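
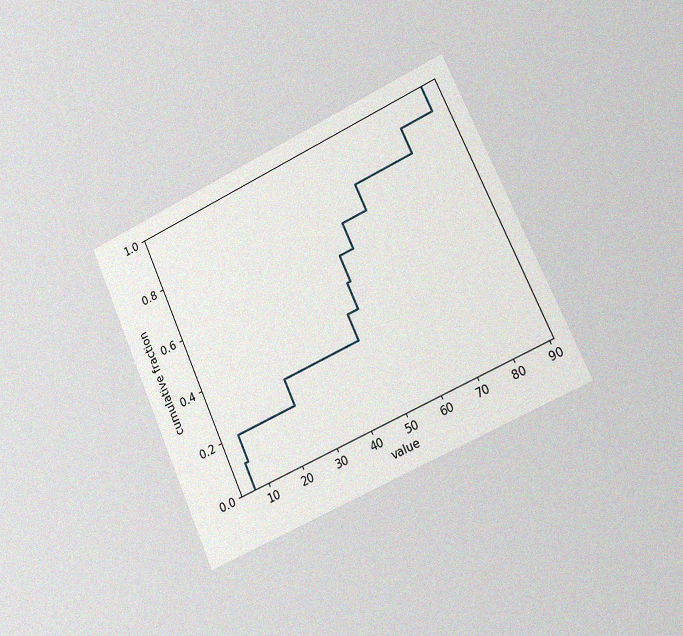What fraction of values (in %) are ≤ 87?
The chart is tilted about 24° counter-clockwise and viewed slightly from the right, with some photo noise. At x=87 the ECDF step is at 100%.

100%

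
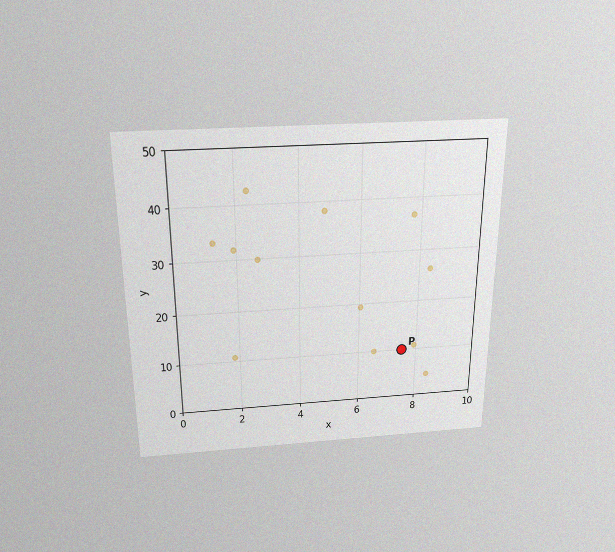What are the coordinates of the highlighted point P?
(7.5, 10)

The chart is viewed slightly from above, with some photo noise. Following the gridlines from P to each axis, P sits at (7.5, 10).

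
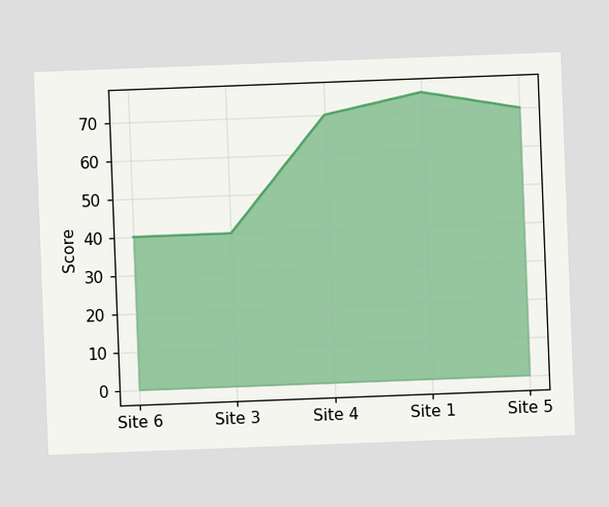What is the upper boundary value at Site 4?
The chart is tilted about 2° counter-clockwise. At Site 4 the upper boundary is at 70.

70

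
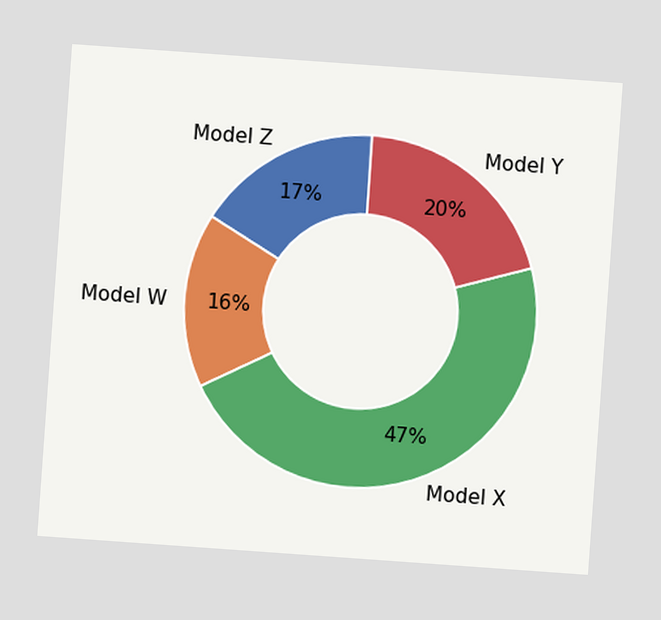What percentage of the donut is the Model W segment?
16%

The chart is tilted about 4° clockwise. The Model W segment takes up 16% of the ring.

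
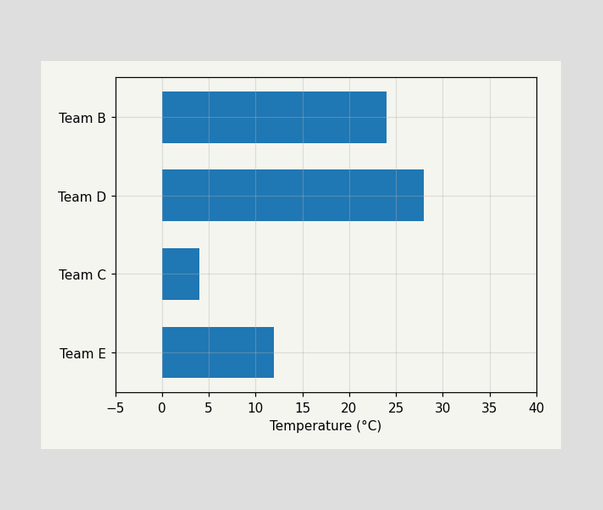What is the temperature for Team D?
28°C

Reading along the chart's x-axis, the Team D bar reaches 28°C.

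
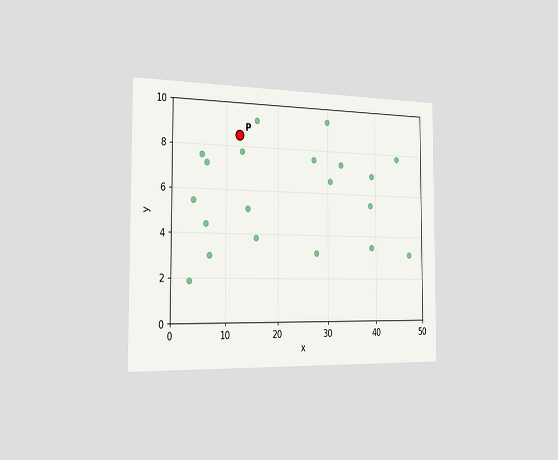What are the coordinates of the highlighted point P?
The chart is viewed slightly from the left. Following the gridlines from P to each axis, P sits at (12.5, 8.5).

(12.5, 8.5)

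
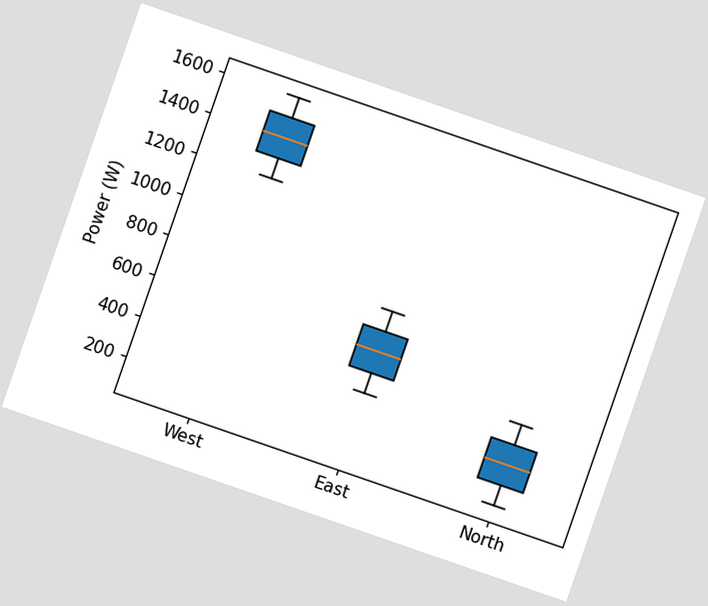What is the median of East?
600W

The chart is tilted about 19° clockwise. The median line in the East box sits at 600W.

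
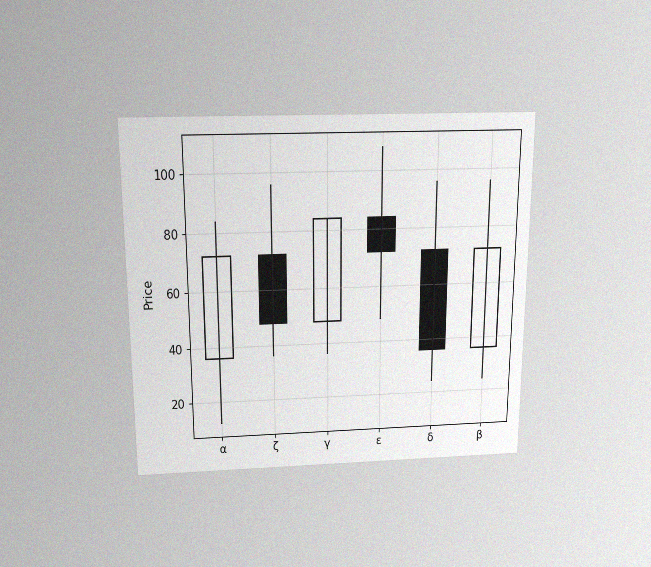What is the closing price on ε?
72

The chart is viewed slightly from above, with some photo noise. The ε candle closes at 72.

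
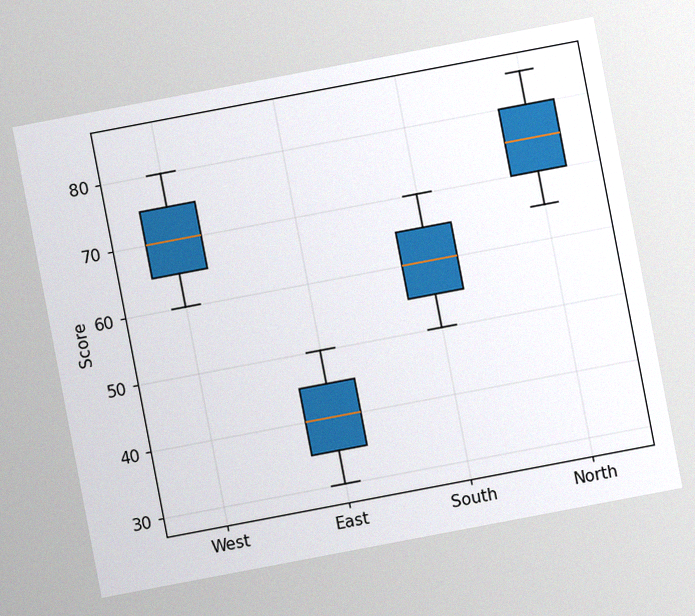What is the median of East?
40

The chart is tilted about 11° counter-clockwise, with some photo noise. The median line in the East box sits at 40.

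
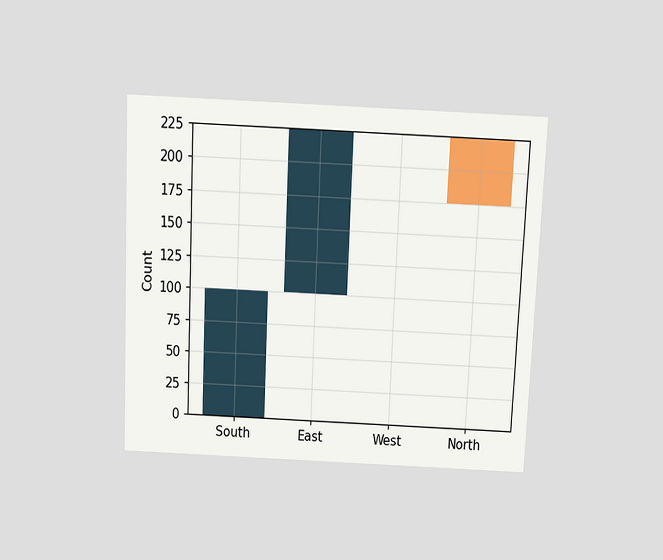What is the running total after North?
The chart is tilted about 3° clockwise and viewed slightly from above. After North the running total reaches 175.

175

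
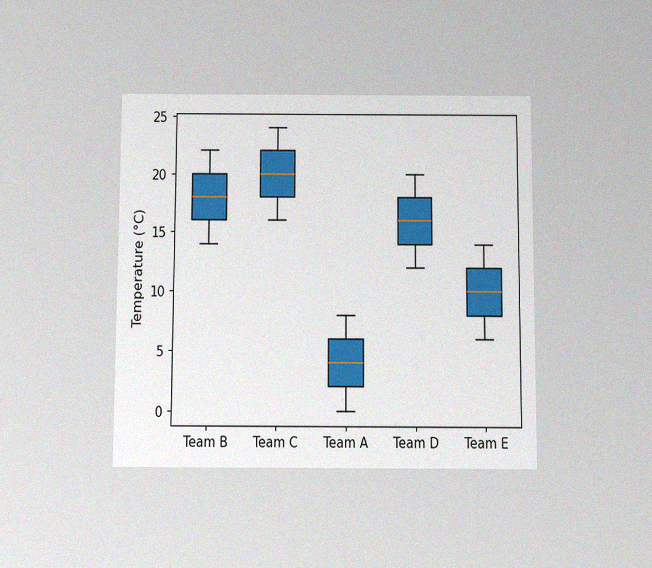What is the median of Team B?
18°C

The chart is viewed slightly from below, with some photo noise. The median line in the Team B box sits at 18°C.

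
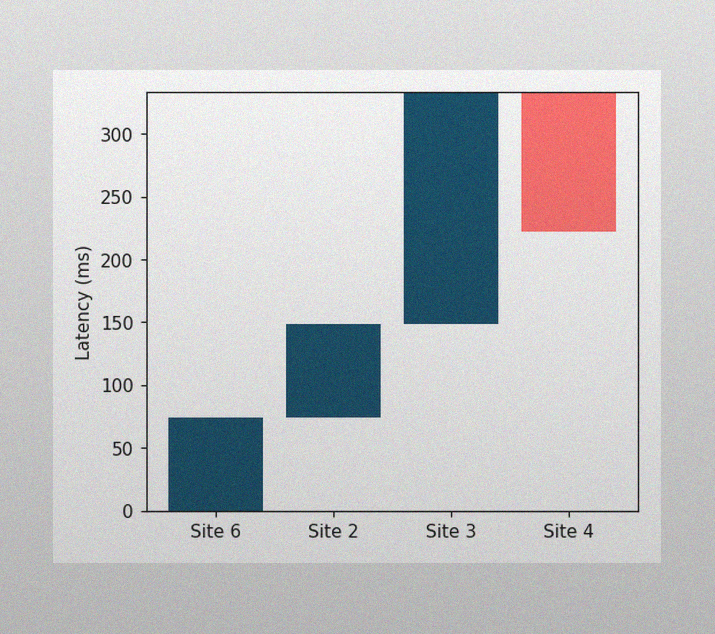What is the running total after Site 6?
The image has some photo noise and uneven lighting. After Site 6 the running total reaches 74ms.

74ms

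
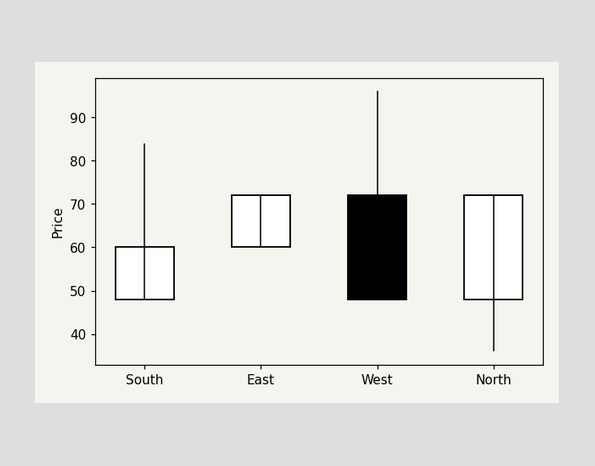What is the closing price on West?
The West candle closes at 48.

48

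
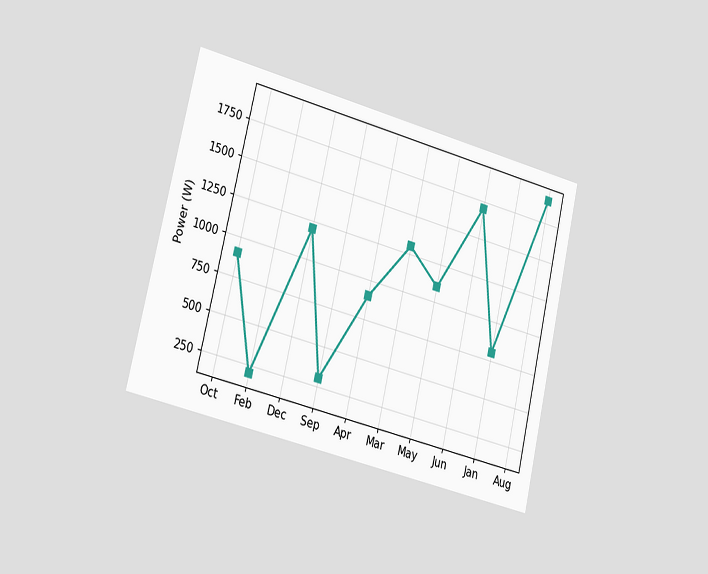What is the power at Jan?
800W

The chart is tilted about 13° clockwise and viewed slightly from the left. At Jan, the line is at 800W.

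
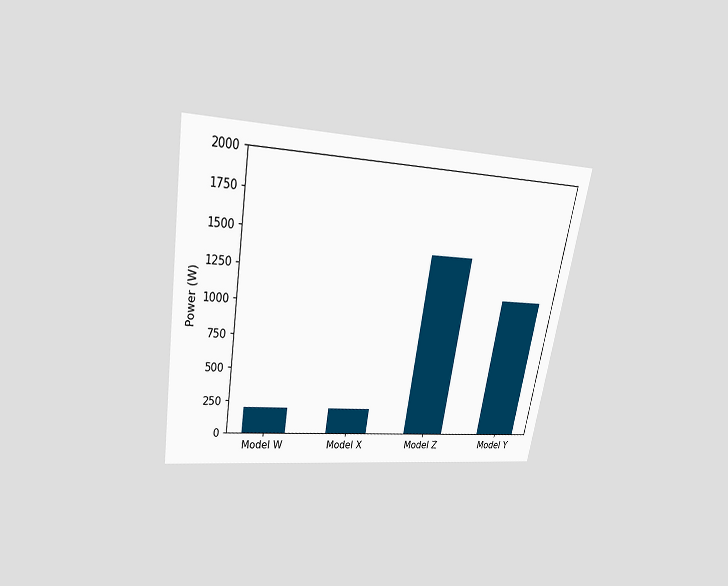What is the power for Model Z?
1400W

The chart is tilted about 10° clockwise and viewed slightly from above. Reading along the chart's y-axis, the Model Z bar reaches 1400W.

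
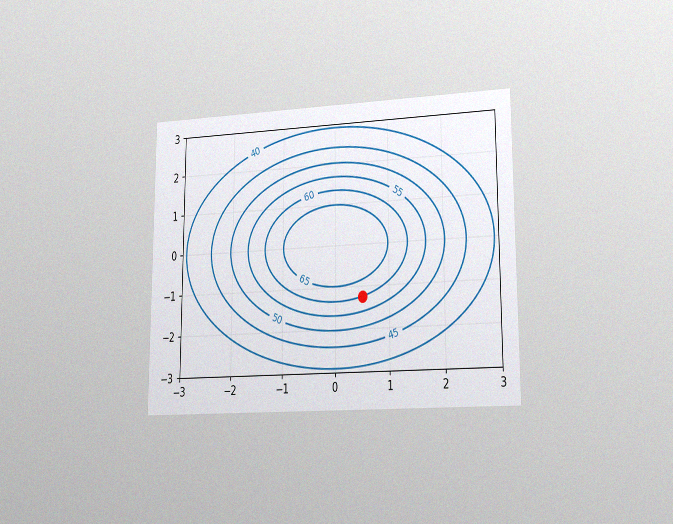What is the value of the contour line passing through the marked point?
60

The chart is viewed slightly from the right, with some photo noise. The marked point sits on the contour labelled 60.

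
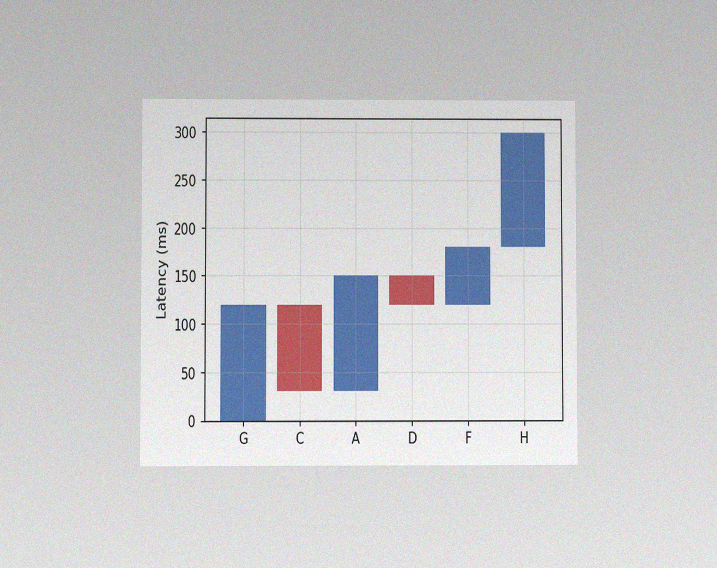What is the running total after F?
The chart is viewed at a slight angle, with some photo noise. After F the running total reaches 180ms.

180ms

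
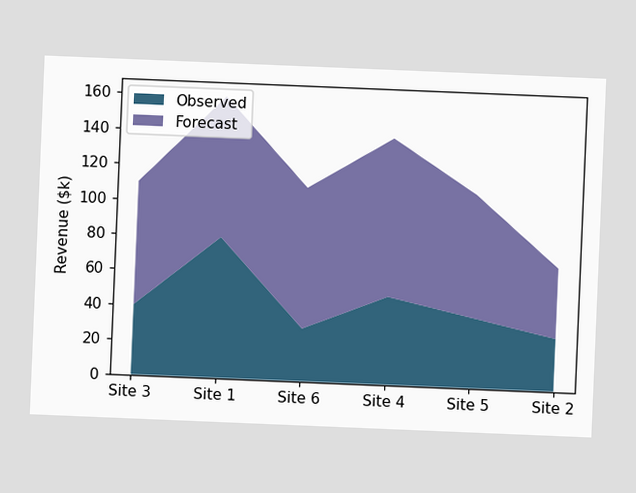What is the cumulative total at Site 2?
$70k

The chart is tilted about 2° clockwise. The stacked total at Site 2 reaches $70k.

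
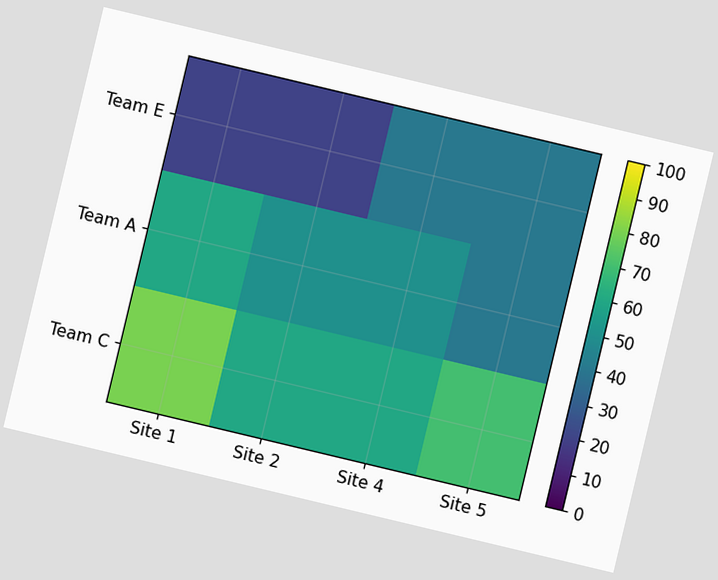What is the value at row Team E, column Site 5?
40

The chart is tilted about 13° clockwise. Matching cell (Team E, Site 5) against the colorbar gives 40.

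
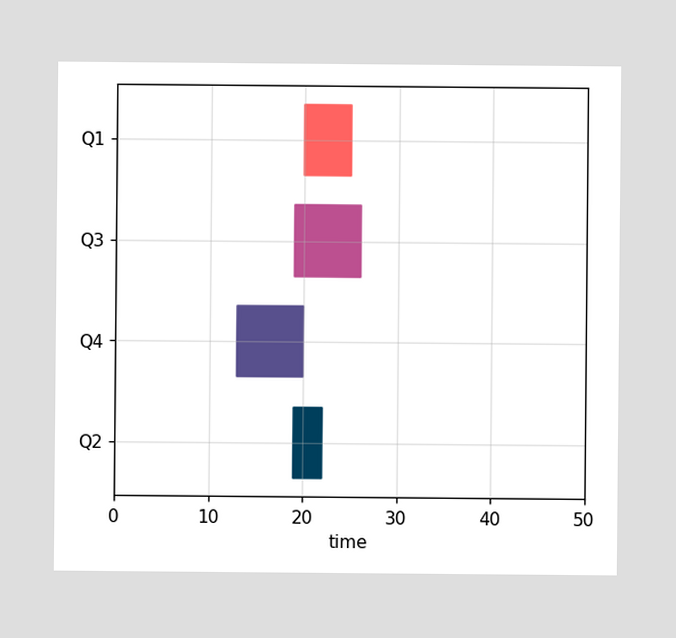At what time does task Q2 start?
The Q2 bar begins at t=19.

19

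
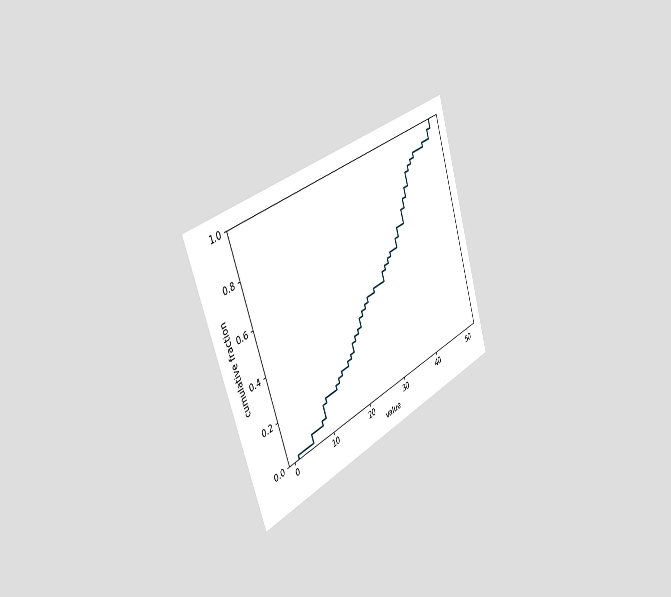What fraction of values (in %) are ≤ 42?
The chart is tilted about 19° counter-clockwise and viewed slightly from the left. At x=42 the ECDF step is at 86%.

86%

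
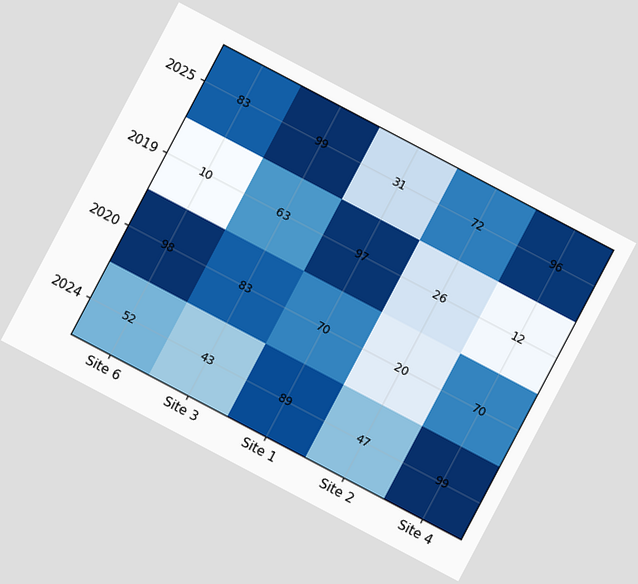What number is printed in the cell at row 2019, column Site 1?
97

The chart is tilted about 28° clockwise. The (2019, Site 1) cell reads 97.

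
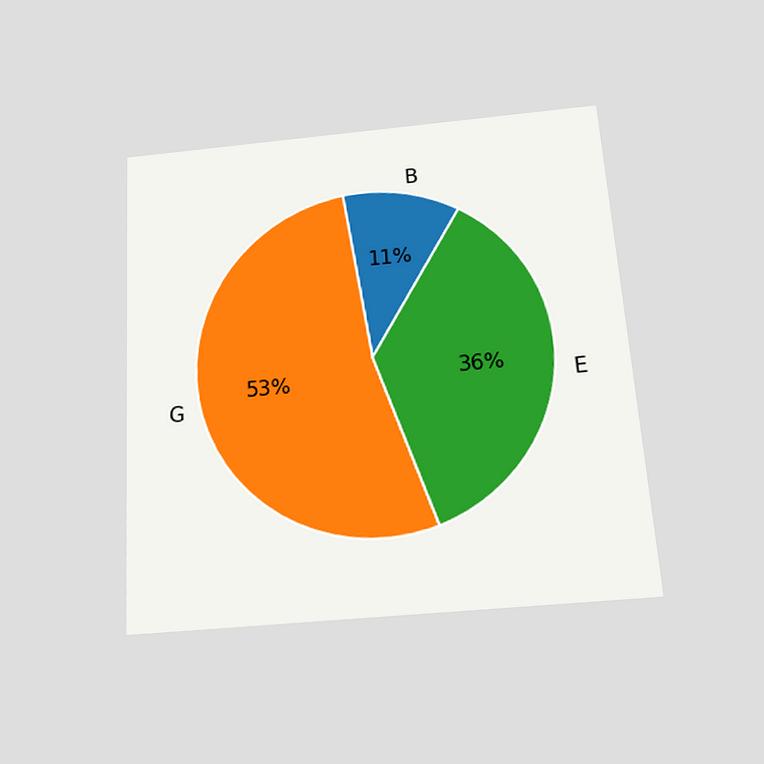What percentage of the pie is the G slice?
The chart is tilted about 4° counter-clockwise and viewed slightly from below. The G slice takes up 53% of the pie.

53%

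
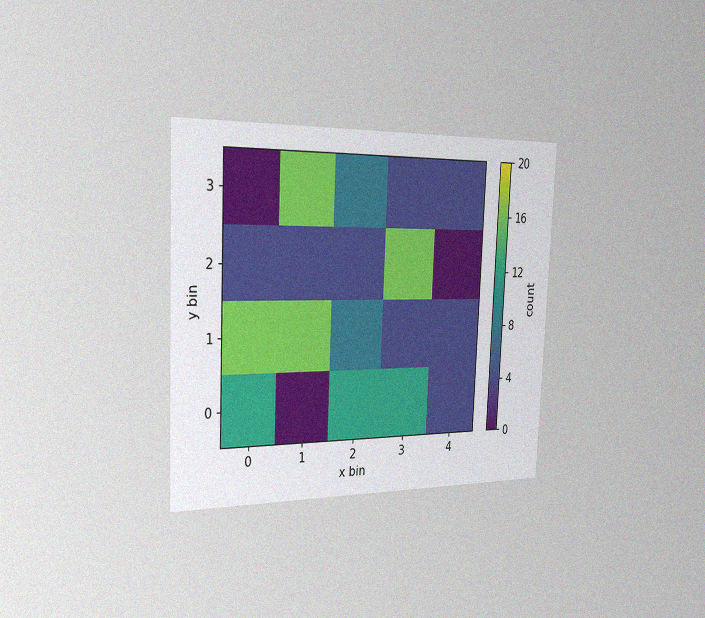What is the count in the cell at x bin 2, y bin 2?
The chart is tilted about 3° clockwise and viewed slightly from the left, with some photo noise. Matching the cell (2, 2) against the colorbar gives 4.

4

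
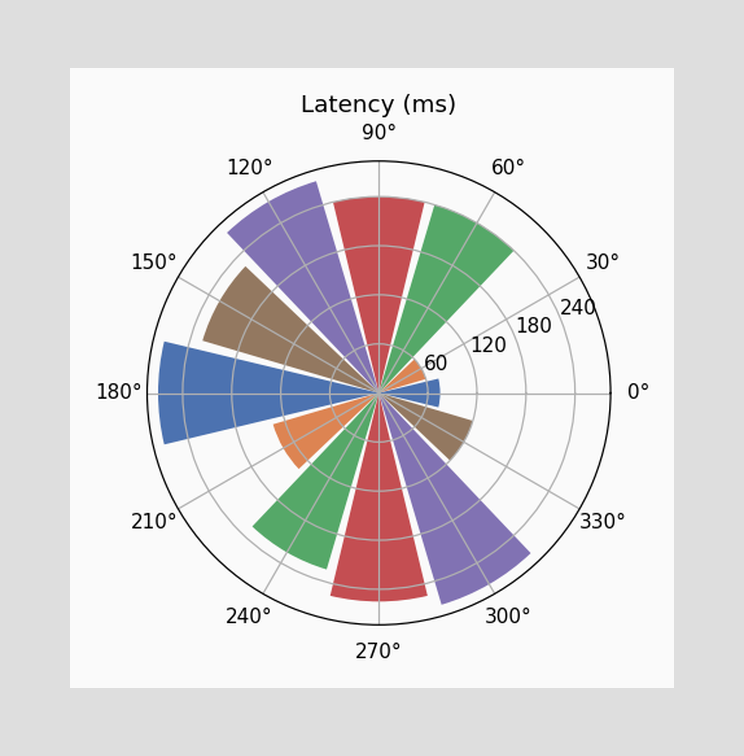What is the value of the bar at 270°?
255ms

The bar at 270° reaches 255ms on the radial axis.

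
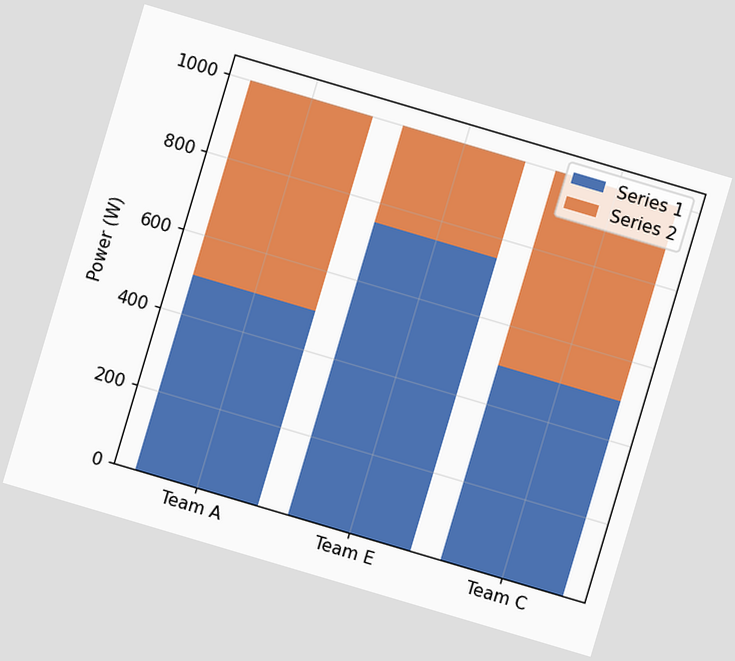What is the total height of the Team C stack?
1000W

The chart is tilted about 16° clockwise. The Team C stack's top reaches 1000W on the y-axis.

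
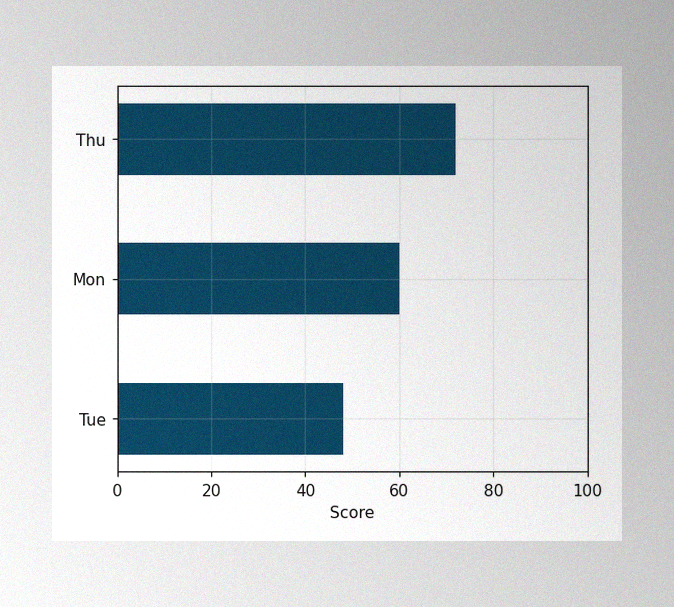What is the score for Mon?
60

The image has some photo noise and uneven lighting. Reading along the chart's x-axis, the Mon bar reaches 60.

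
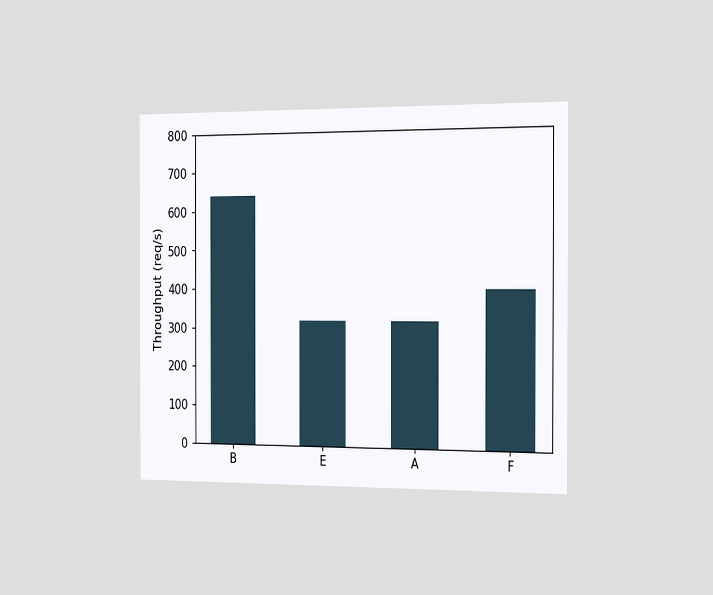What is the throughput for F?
The chart is viewed slightly from the right. Reading along the chart's y-axis, the F bar reaches 400req/s.

400req/s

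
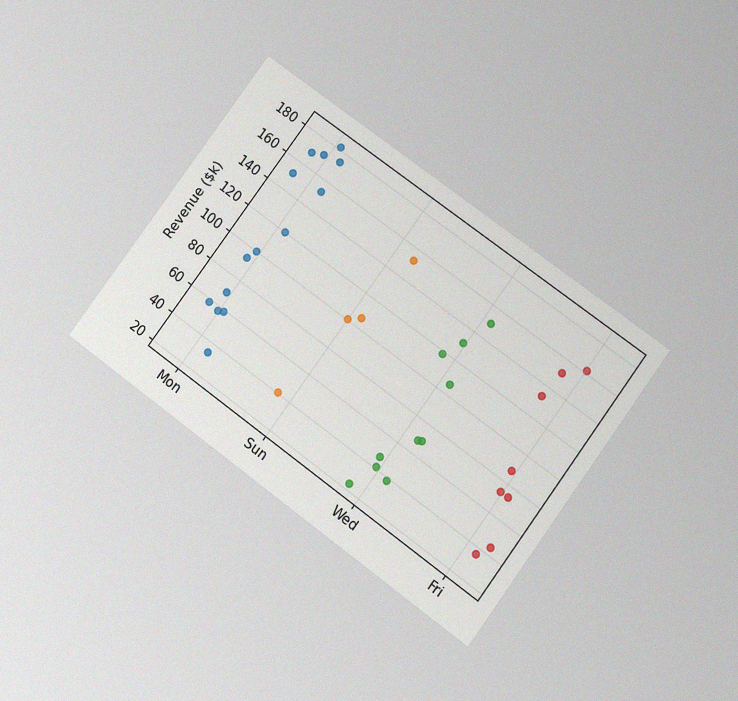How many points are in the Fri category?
The chart is tilted about 36° clockwise and viewed slightly from below, with some photo noise. Counting the markers in the Fri column gives 8.

8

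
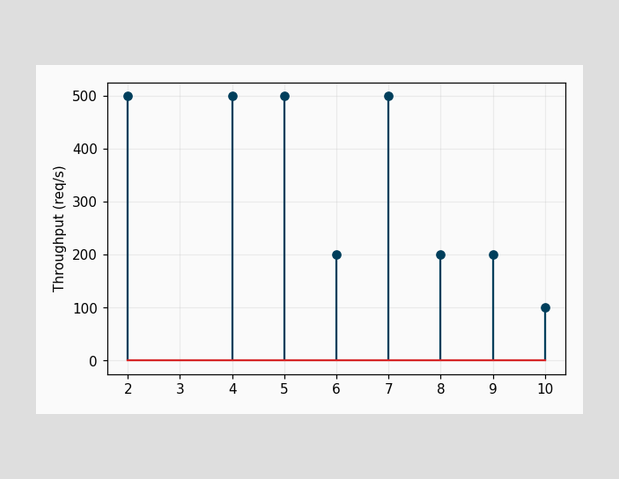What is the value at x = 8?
The stem at x=8 reaches 200req/s.

200req/s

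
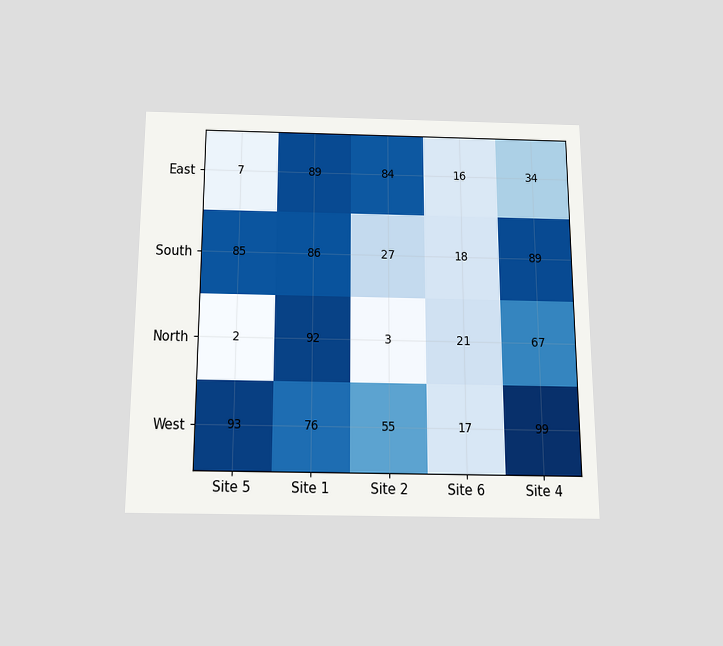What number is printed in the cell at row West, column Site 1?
The chart is viewed slightly from below. The (West, Site 1) cell reads 76.

76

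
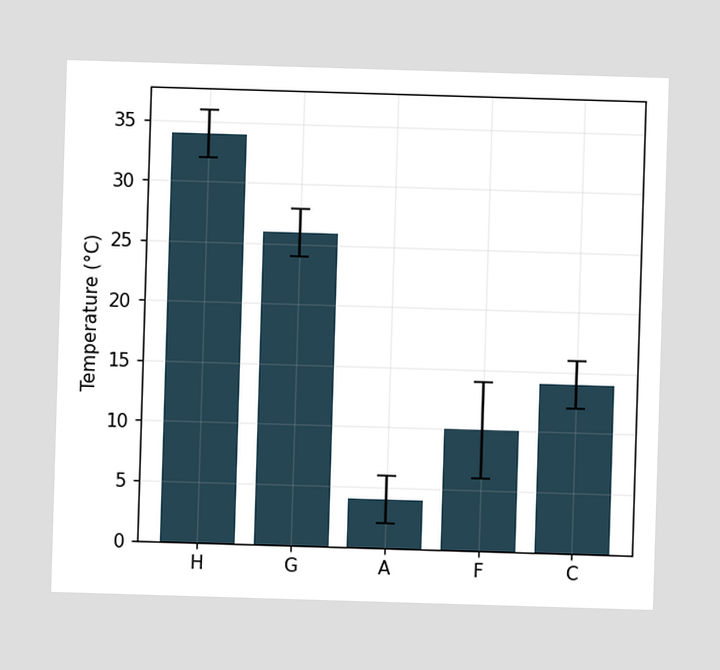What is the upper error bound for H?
The H bar's upper whisker reaches 36°C.

36°C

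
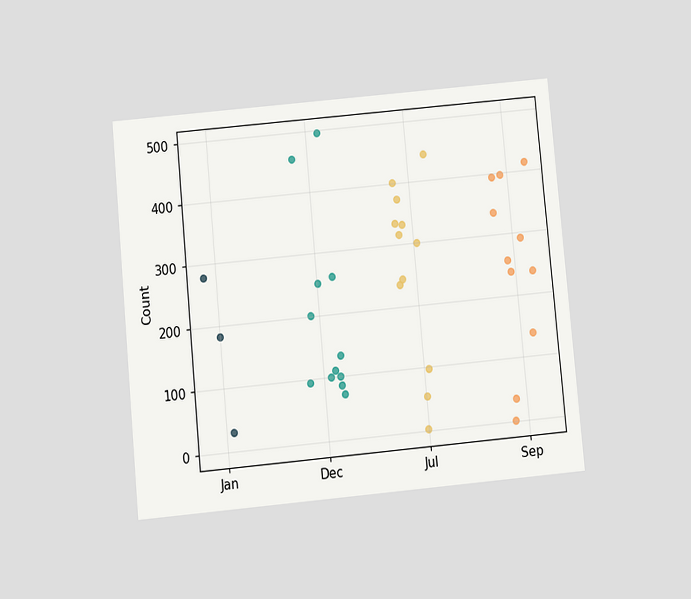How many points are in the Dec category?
12

The chart is tilted about 5° counter-clockwise and viewed slightly from below. Counting the markers in the Dec column gives 12.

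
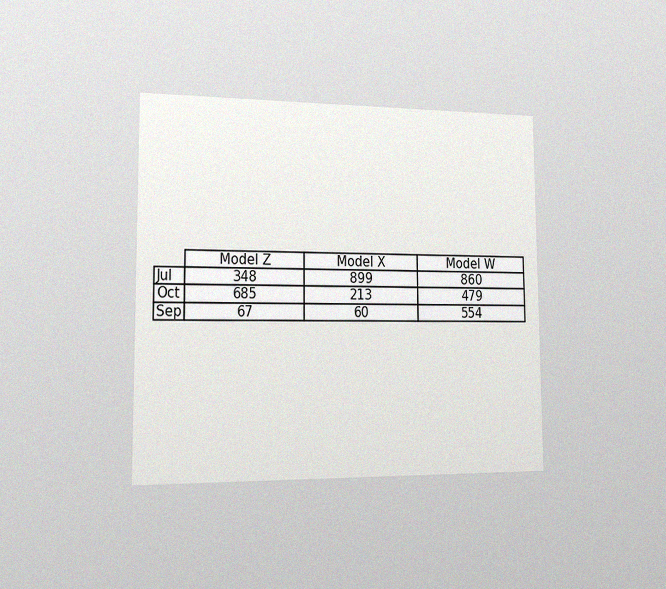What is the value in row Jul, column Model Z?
The chart is viewed slightly from the left, with some photo noise. The (Jul, Model Z) cell reads 348.

348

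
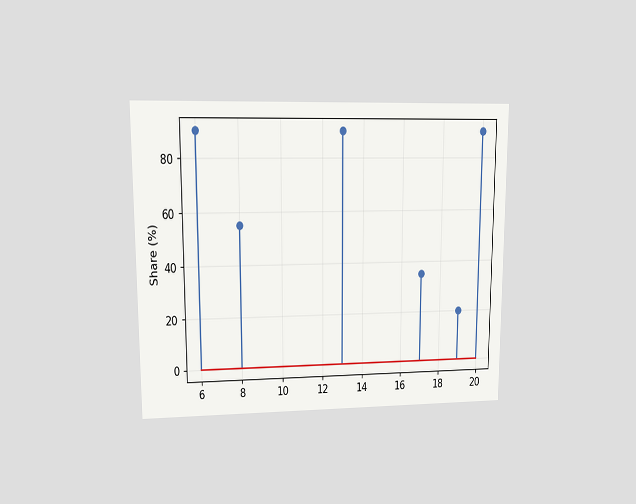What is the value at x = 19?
The chart is viewed at a slight angle. The stem at x=19 reaches 20%.

20%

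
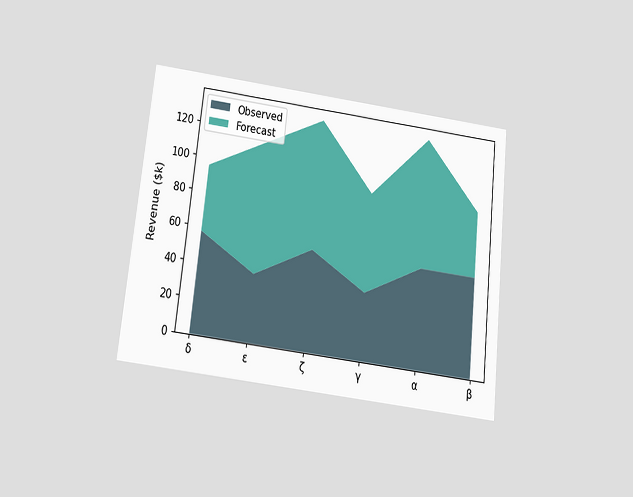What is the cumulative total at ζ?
$133k

The chart is tilted about 6° clockwise and viewed slightly from below. The stacked total at ζ reaches $133k.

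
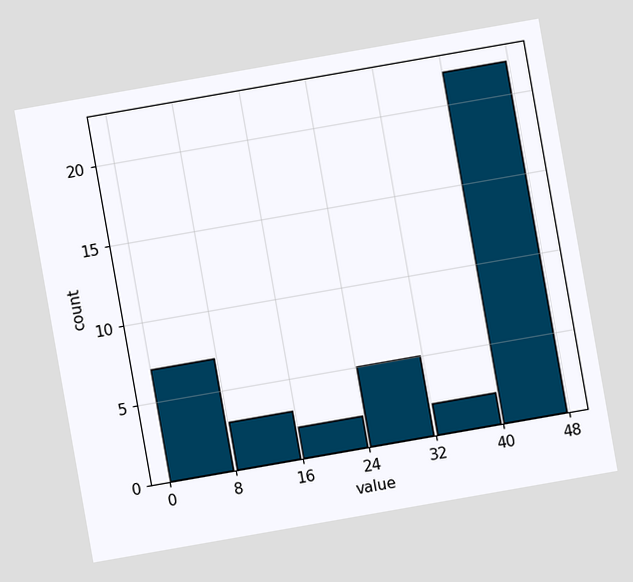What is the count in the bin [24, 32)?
5

The chart is tilted about 10° counter-clockwise. The [24, 32) bin has height 5.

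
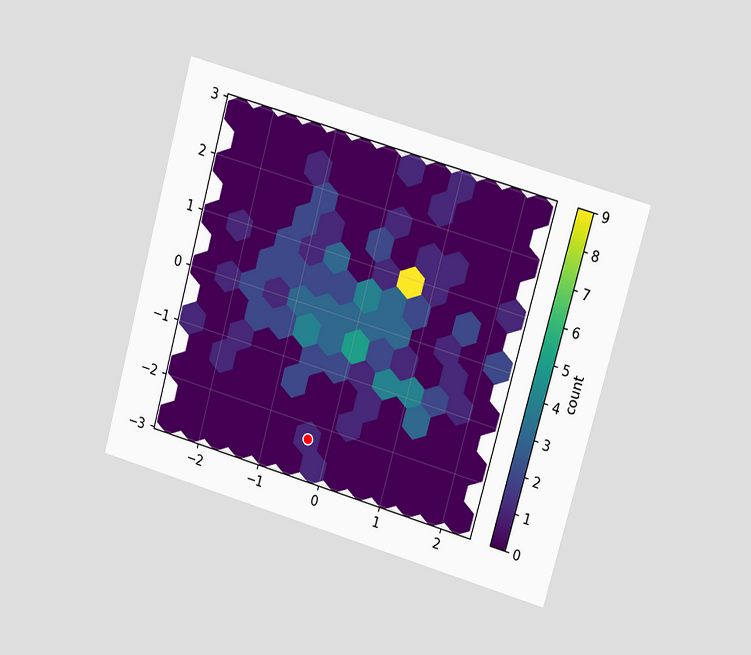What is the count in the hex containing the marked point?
The chart is tilted about 15° clockwise and viewed at a slight angle. The marked hex reads 1 on the colorbar.

1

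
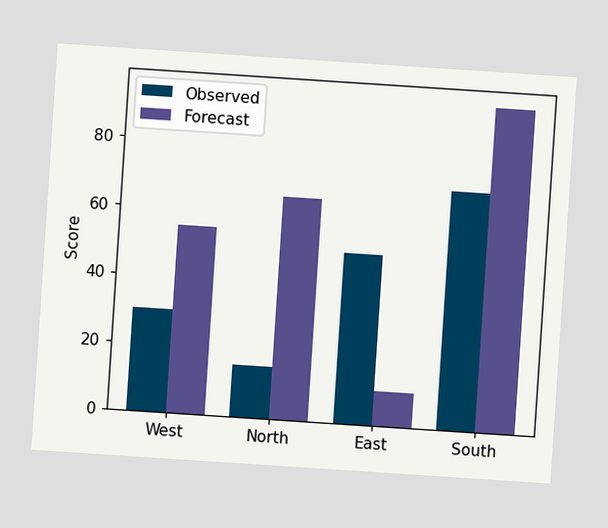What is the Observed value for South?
The chart is tilted about 4° clockwise. The Observed bar at South reaches 70 on the y-axis.

70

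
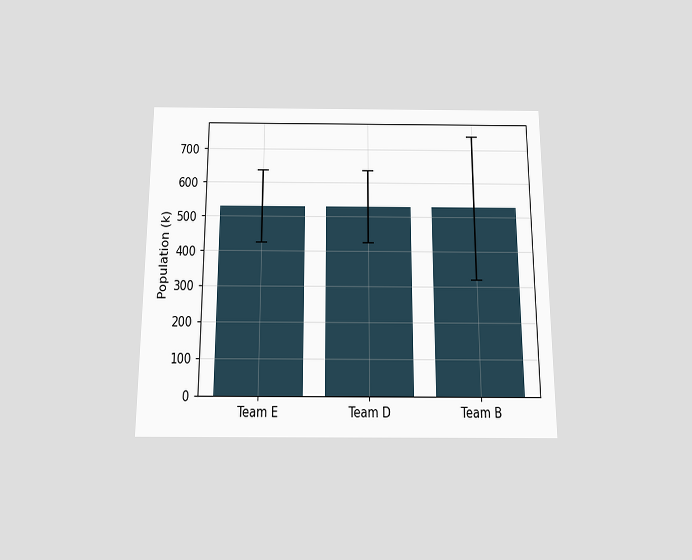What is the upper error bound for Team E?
The chart is viewed slightly from below. The Team E bar's upper whisker reaches 636k.

636k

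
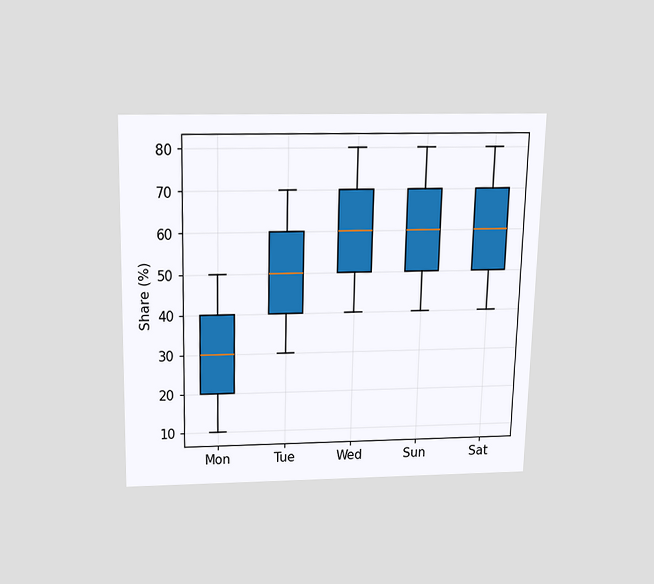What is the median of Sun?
The chart is viewed slightly from above. The median line in the Sun box sits at 60%.

60%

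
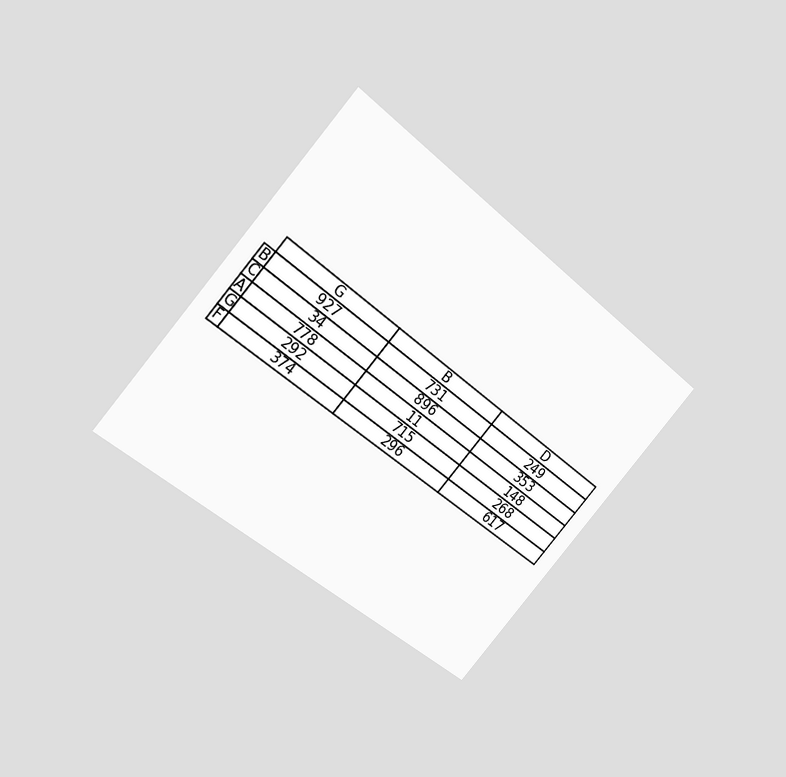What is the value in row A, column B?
11

The chart is tilted about 40° clockwise and viewed at a slight angle. The (A, B) cell reads 11.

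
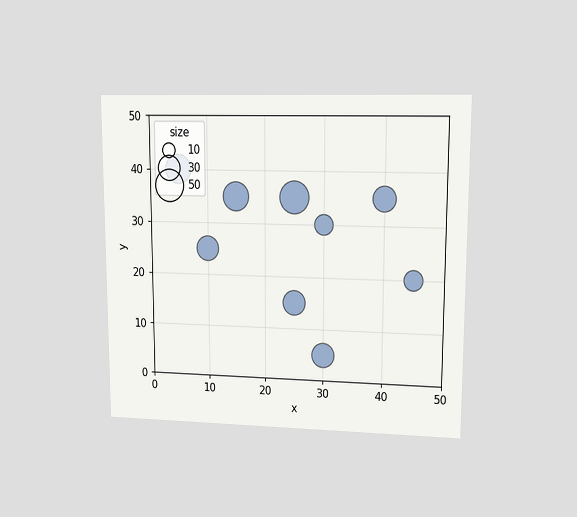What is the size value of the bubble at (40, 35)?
30

The chart is viewed at a slight angle. Matching the bubble at (40, 35) against the size legend gives 30.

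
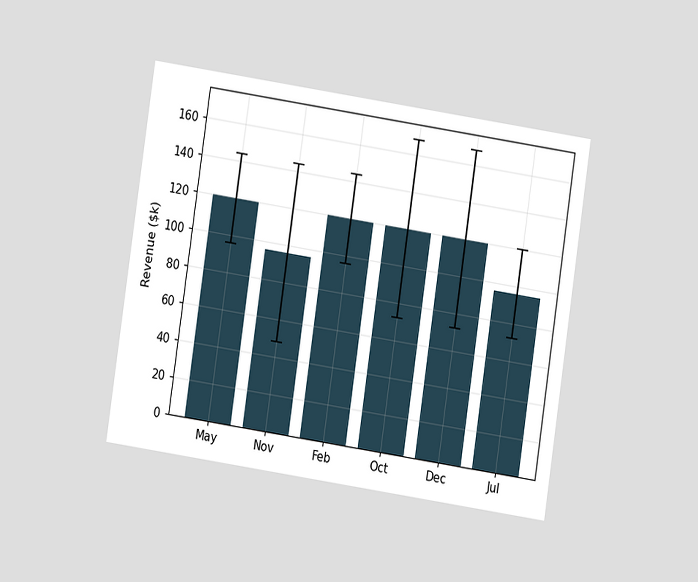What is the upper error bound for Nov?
$144k

The chart is tilted about 9° clockwise and viewed at a slight angle. The Nov bar's upper whisker reaches $144k.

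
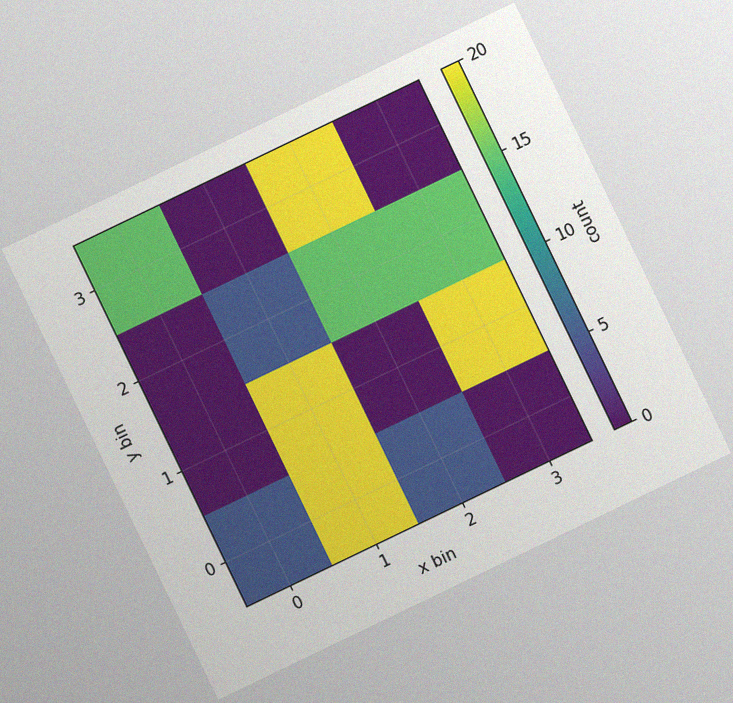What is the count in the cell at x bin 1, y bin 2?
The chart is tilted about 26° counter-clockwise, with some photo noise. Matching the cell (1, 2) against the colorbar gives 5.

5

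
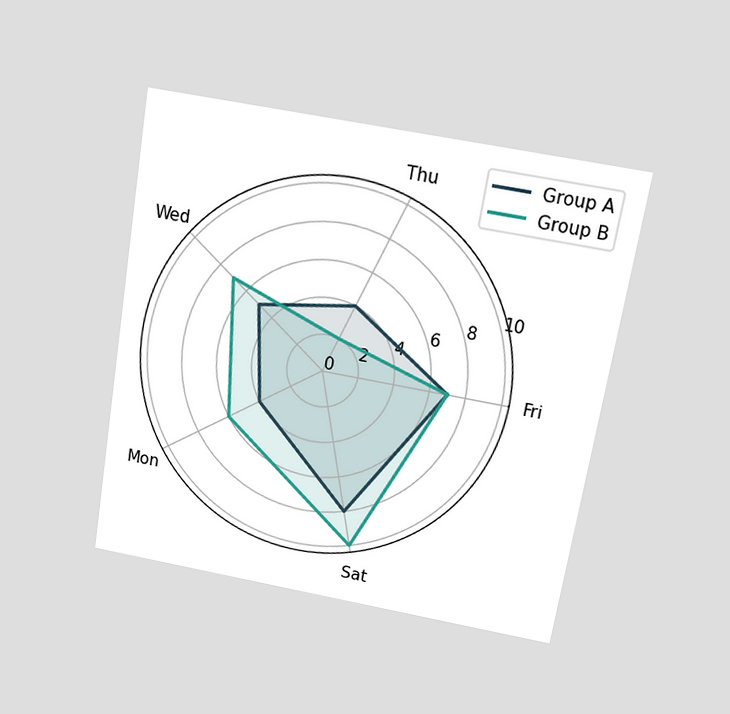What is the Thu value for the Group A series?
4

The chart is tilted about 9° clockwise and viewed slightly from above. On the Thu axis, Group A reaches 4.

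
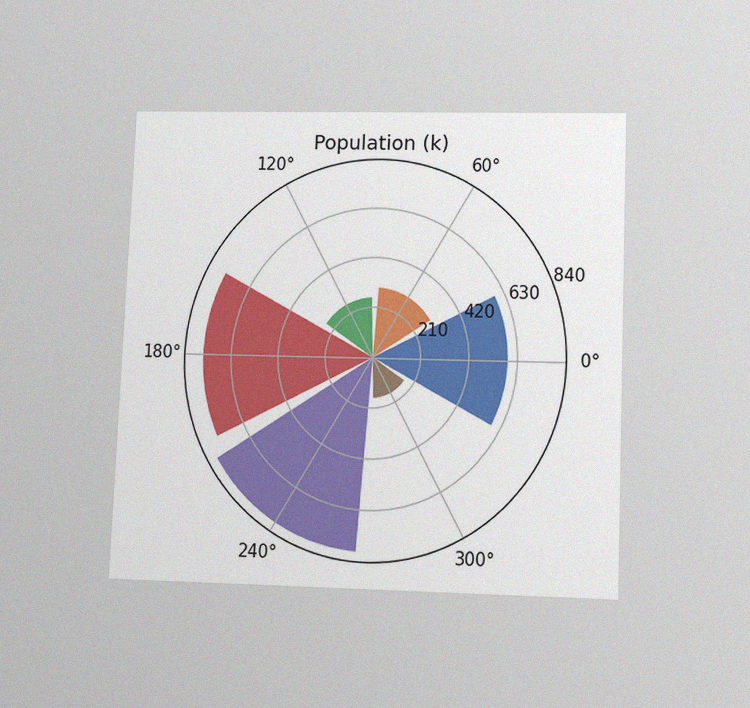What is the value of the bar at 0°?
588k

The chart is tilted about 2° clockwise and viewed at a slight angle, with some photo noise. The bar at 0° reaches 588k on the radial axis.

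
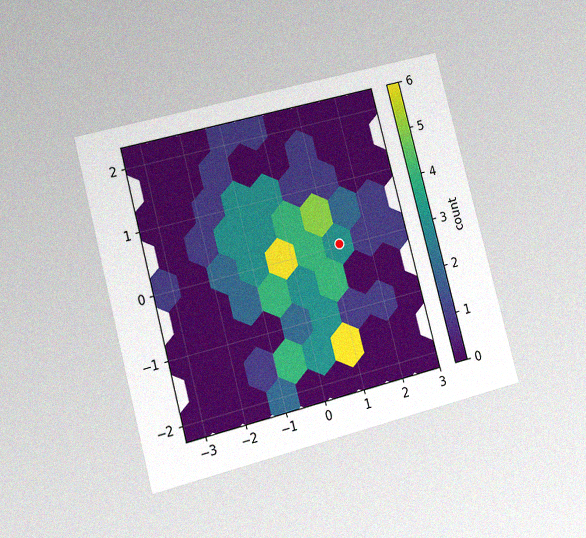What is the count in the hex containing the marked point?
The chart is tilted about 15° counter-clockwise and viewed at a slight angle, with some photo noise. The marked hex reads 3 on the colorbar.

3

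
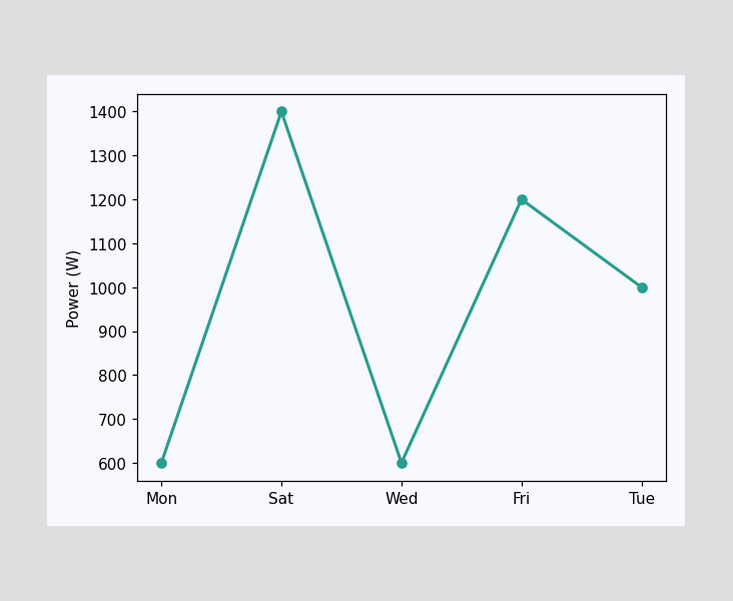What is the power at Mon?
600W

At Mon, the line is at 600W.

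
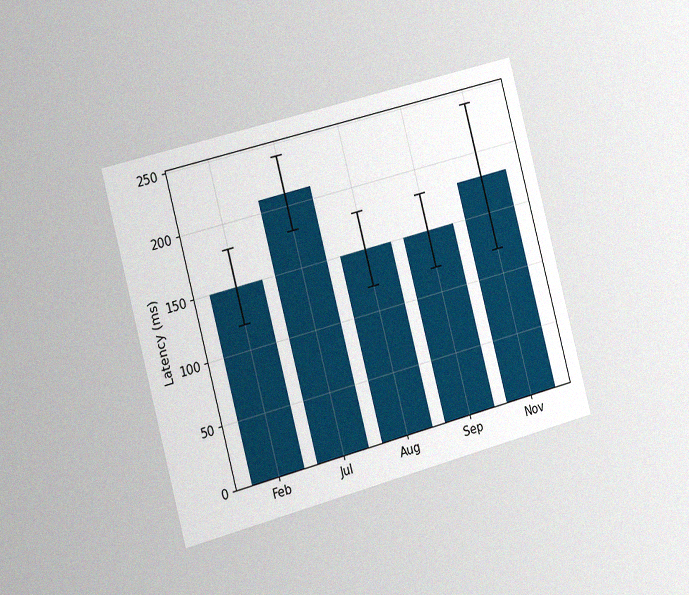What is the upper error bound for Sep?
The chart is tilted about 15° counter-clockwise and viewed slightly from the left, with some photo noise. The Sep bar's upper whisker reaches 180ms.

180ms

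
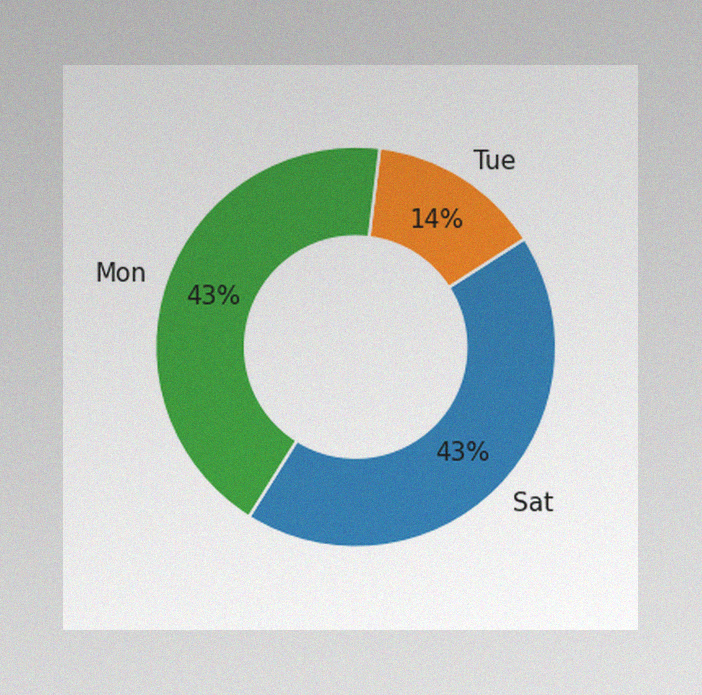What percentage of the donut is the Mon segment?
The image has some photo noise and uneven lighting. The Mon segment takes up 43% of the ring.

43%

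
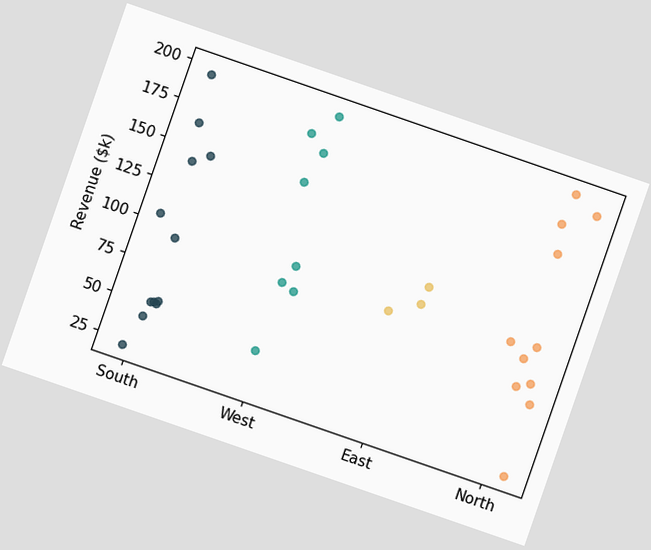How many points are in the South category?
12

The chart is tilted about 19° clockwise. Counting the markers in the South column gives 12.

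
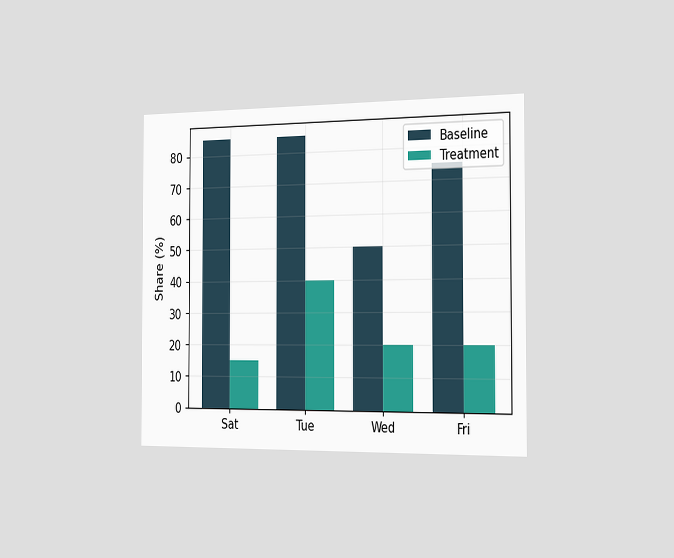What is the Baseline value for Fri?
The chart is viewed slightly from the right. The Baseline bar at Fri reaches 75% on the y-axis.

75%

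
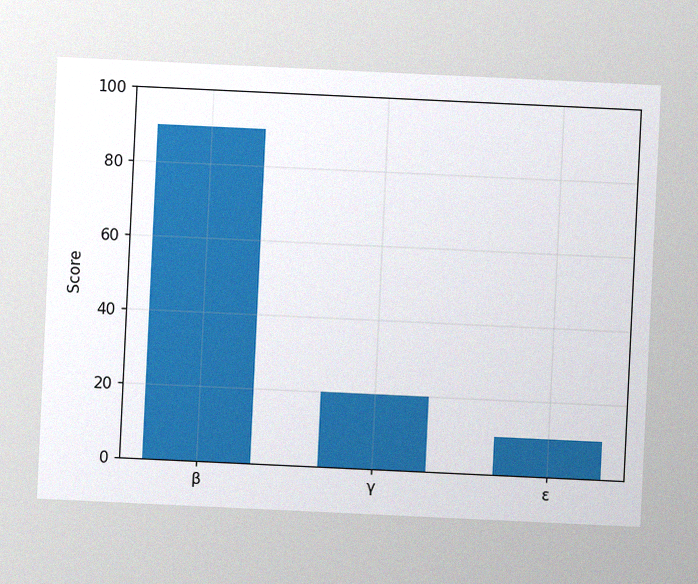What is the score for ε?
10

The chart is tilted about 3° clockwise, with some photo noise. Reading along the chart's y-axis, the ε bar reaches 10.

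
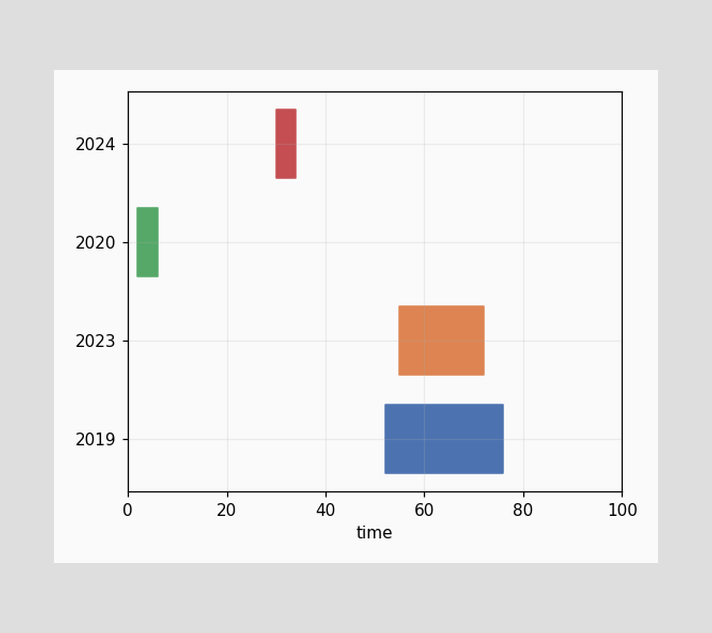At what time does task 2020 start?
2

The 2020 bar begins at t=2.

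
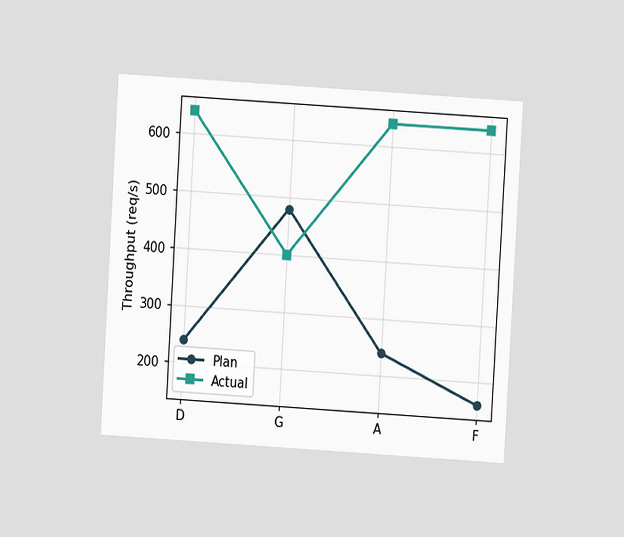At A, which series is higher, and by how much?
Actual, by 400req/s

The chart is tilted about 3° clockwise and viewed at a slight angle. At A, Actual sits above the other line by 400req/s.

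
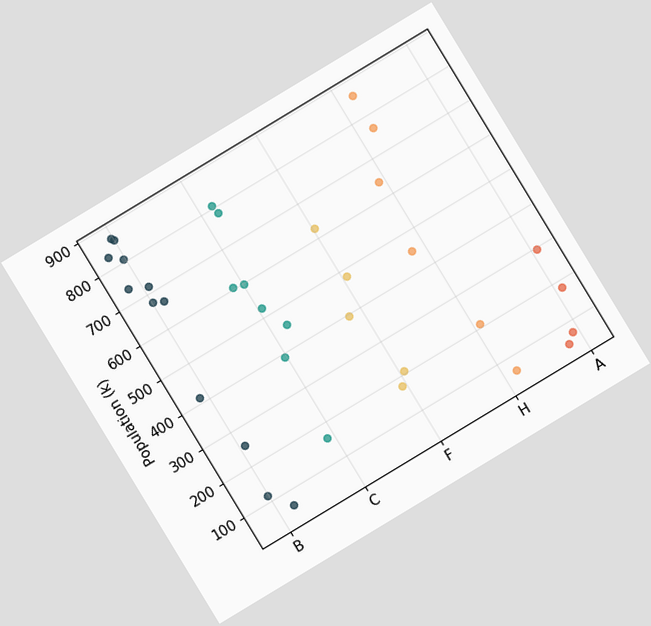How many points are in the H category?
6

The chart is tilted about 31° counter-clockwise. Counting the markers in the H column gives 6.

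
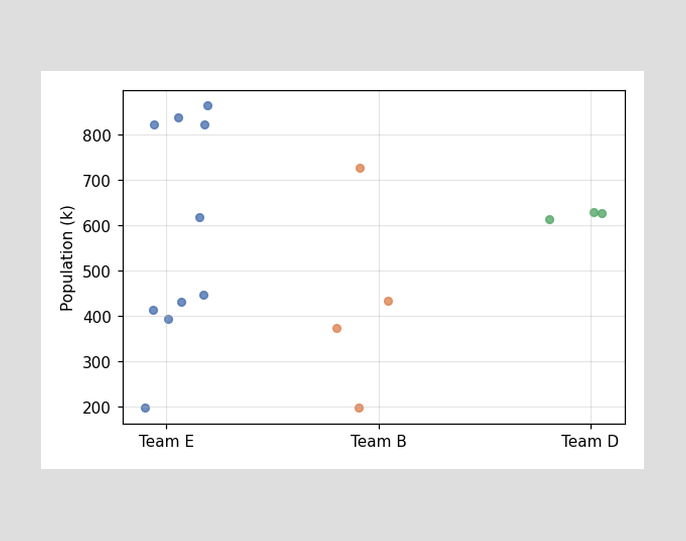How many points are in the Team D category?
Counting the markers in the Team D column gives 3.

3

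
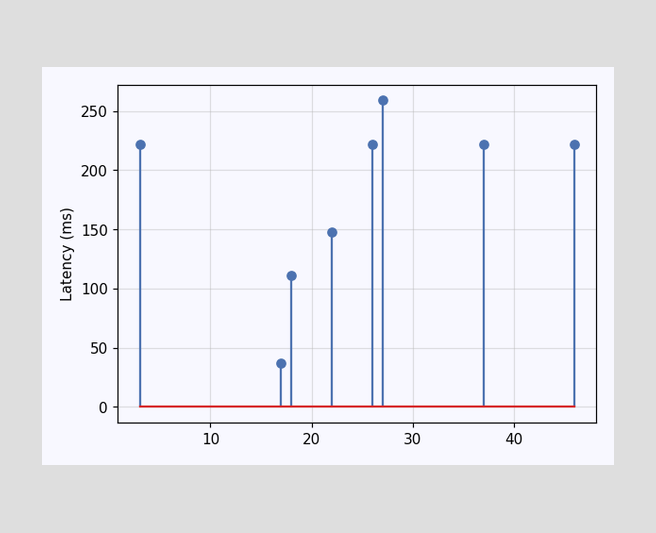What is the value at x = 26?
The stem at x=26 reaches 222ms.

222ms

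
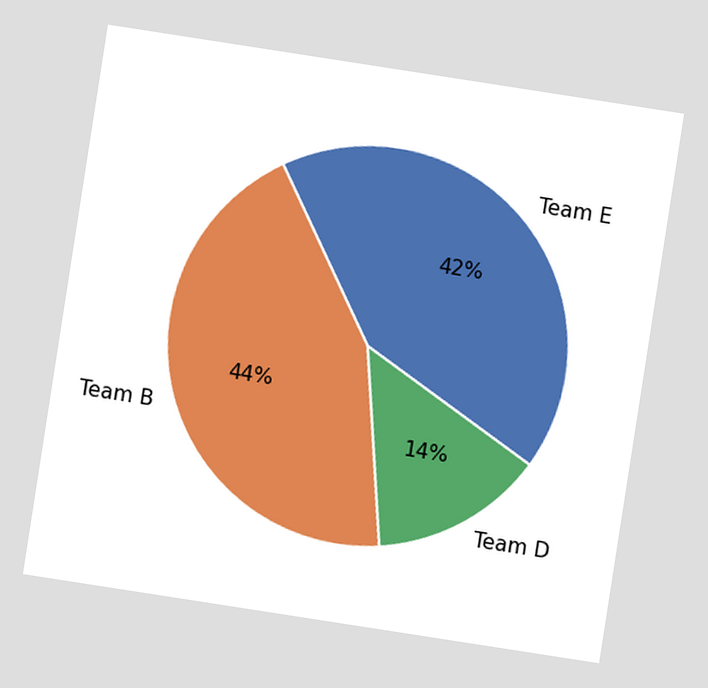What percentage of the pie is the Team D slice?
The chart is tilted about 9° clockwise. The Team D slice takes up 14% of the pie.

14%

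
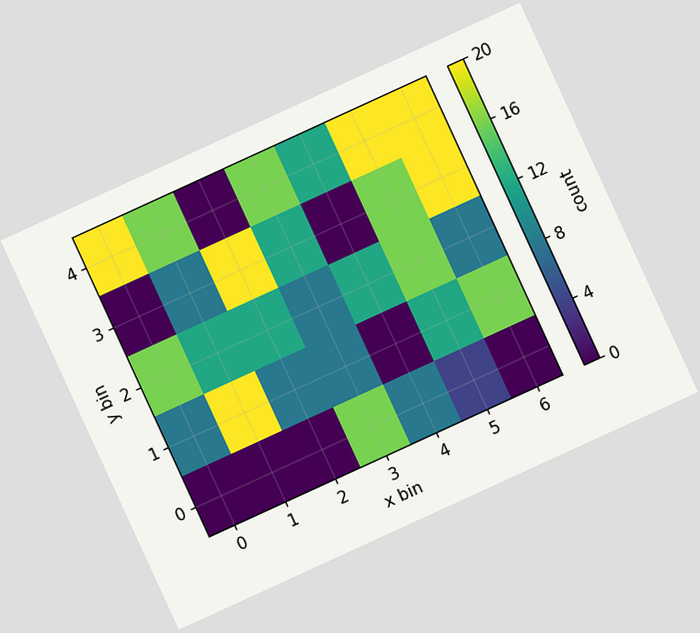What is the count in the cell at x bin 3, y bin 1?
The chart is tilted about 25° counter-clockwise. Matching the cell (3, 1) against the colorbar gives 8.

8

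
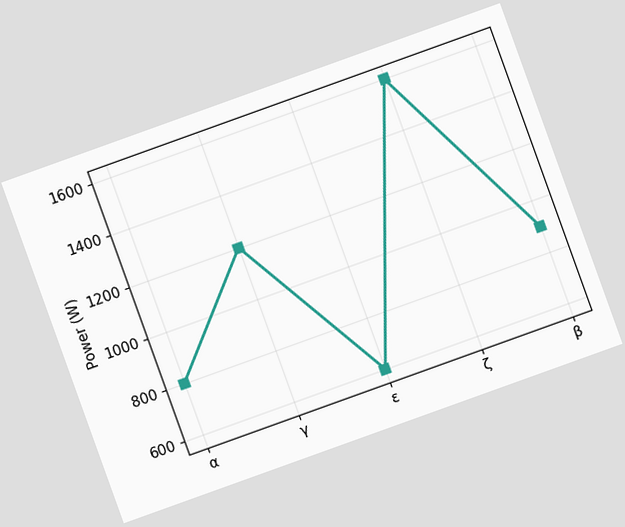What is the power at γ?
1200W

The chart is tilted about 20° counter-clockwise. At γ, the line is at 1200W.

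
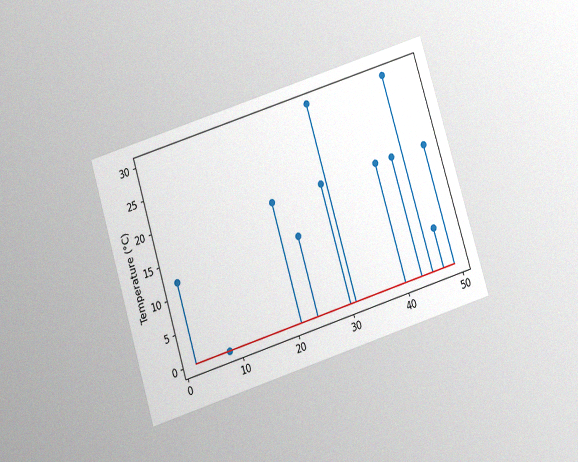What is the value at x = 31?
The chart is tilted about 17° counter-clockwise and viewed slightly from below, with some photo noise. The stem at x=31 reaches 30°C.

30°C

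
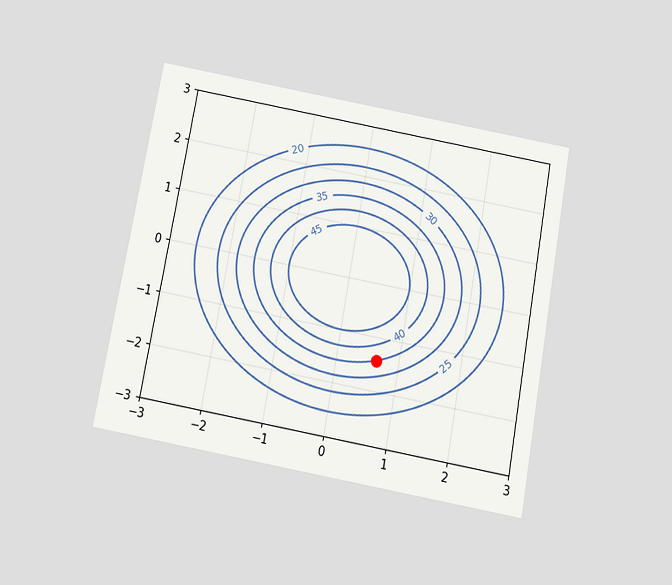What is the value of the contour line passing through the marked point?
The chart is tilted about 10° clockwise and viewed slightly from below. The marked point sits on the contour labelled 35.

35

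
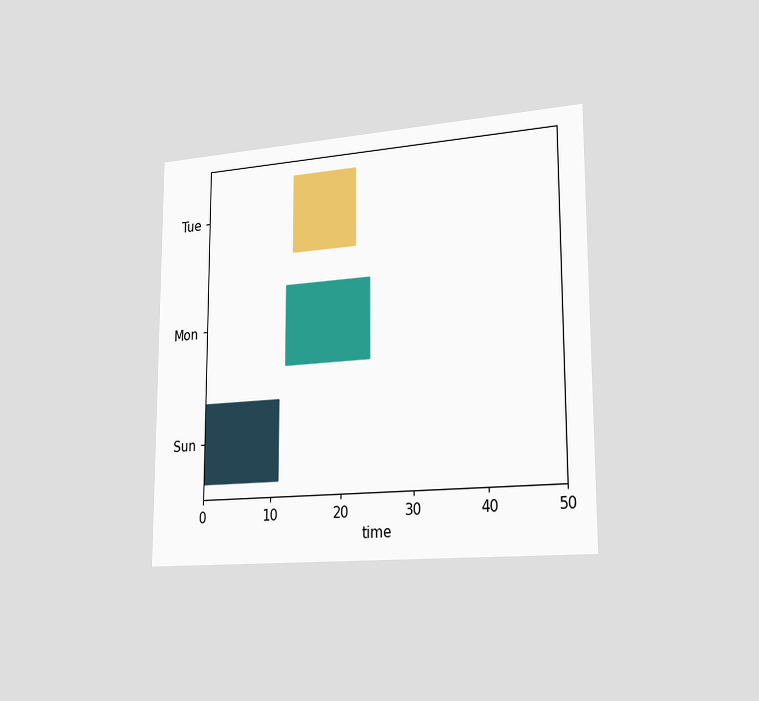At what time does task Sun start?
The chart is viewed slightly from the right. The Sun bar begins at t=0.

0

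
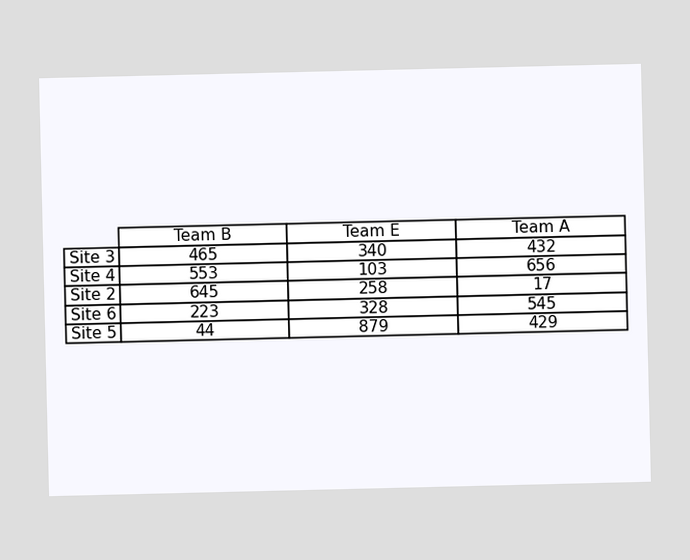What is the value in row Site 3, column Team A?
432

The (Site 3, Team A) cell reads 432.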